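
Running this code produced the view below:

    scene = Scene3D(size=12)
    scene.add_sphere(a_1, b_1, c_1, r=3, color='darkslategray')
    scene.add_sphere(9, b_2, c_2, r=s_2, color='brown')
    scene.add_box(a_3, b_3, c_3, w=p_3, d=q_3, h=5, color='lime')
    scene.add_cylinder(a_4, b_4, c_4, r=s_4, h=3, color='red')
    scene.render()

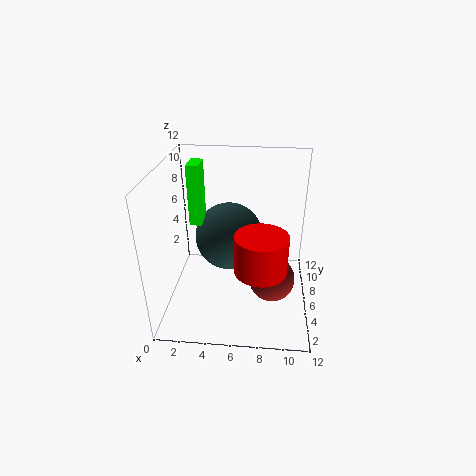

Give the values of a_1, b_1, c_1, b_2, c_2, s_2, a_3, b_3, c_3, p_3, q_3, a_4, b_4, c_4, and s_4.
a_1 = 5
b_1 = 8
c_1 = 5
b_2 = 6
c_2 = 2
s_2 = 2
a_3 = 2
b_3 = 6
c_3 = 7
p_3 = 1
q_3 = 2
a_4 = 8
b_4 = 3
c_4 = 5
s_4 = 2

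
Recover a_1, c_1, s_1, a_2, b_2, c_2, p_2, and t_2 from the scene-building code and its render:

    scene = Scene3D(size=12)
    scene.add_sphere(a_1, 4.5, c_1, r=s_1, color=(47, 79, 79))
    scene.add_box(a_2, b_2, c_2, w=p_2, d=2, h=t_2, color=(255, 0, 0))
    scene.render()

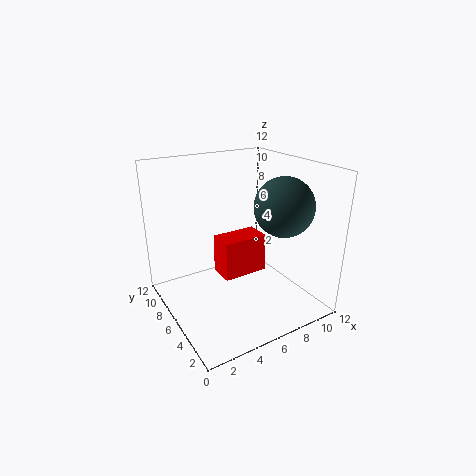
a_1 = 9.5; c_1 = 8.5; s_1 = 2.5; a_2 = 3.5; b_2 = 3.5; c_2 = 4; p_2 = 3.5; t_2 = 3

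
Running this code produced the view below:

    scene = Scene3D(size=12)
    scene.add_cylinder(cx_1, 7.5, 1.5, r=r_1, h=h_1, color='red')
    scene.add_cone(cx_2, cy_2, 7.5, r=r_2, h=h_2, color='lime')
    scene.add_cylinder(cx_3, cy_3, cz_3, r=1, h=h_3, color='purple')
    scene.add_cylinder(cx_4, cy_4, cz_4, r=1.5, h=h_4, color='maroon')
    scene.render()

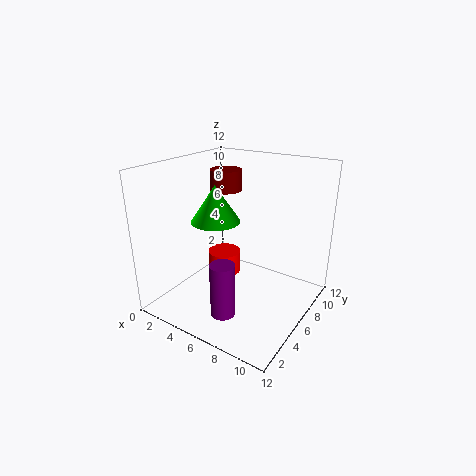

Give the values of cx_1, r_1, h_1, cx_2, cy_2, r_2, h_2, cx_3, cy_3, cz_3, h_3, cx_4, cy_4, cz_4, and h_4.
cx_1 = 3.5; r_1 = 1.5; h_1 = 2; cx_2 = 4.5; cy_2 = 5; r_2 = 2; h_2 = 3; cx_3 = 6.5; cy_3 = 3; cz_3 = 0.5; h_3 = 4.5; cx_4 = 2; cy_4 = 10; cz_4 = 8.5; h_4 = 2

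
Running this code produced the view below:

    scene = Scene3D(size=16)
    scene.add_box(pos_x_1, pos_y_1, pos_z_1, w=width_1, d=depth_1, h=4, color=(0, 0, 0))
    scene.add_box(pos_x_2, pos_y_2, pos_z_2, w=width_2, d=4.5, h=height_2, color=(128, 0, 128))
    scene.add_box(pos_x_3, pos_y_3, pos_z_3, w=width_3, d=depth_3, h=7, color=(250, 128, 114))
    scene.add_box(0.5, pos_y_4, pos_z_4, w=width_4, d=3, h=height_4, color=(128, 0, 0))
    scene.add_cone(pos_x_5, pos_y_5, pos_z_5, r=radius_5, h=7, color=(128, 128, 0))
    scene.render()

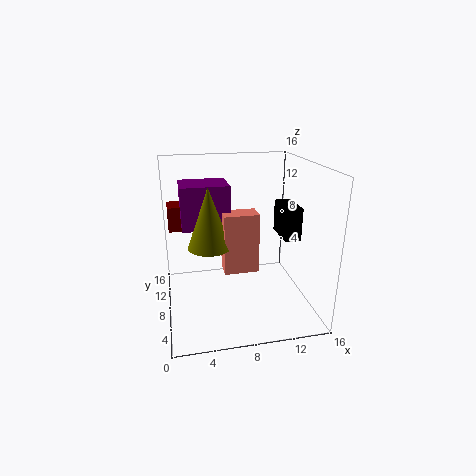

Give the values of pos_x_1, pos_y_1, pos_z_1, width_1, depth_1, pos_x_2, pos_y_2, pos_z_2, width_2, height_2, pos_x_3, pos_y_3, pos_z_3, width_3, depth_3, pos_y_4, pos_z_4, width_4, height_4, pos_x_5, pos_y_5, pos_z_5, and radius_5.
pos_x_1 = 14
pos_y_1 = 9
pos_z_1 = 6.5
width_1 = 2
depth_1 = 4.5
pos_x_2 = 2
pos_y_2 = 9.5
pos_z_2 = 8.5
width_2 = 5.5
height_2 = 5
pos_x_3 = 6.5
pos_y_3 = 8
pos_z_3 = 3.5
width_3 = 4
depth_3 = 2.5
pos_y_4 = 12.5
pos_z_4 = 7.5
width_4 = 2.5
height_4 = 3
pos_x_5 = 5
pos_y_5 = 9.5
pos_z_5 = 6.5
radius_5 = 2.5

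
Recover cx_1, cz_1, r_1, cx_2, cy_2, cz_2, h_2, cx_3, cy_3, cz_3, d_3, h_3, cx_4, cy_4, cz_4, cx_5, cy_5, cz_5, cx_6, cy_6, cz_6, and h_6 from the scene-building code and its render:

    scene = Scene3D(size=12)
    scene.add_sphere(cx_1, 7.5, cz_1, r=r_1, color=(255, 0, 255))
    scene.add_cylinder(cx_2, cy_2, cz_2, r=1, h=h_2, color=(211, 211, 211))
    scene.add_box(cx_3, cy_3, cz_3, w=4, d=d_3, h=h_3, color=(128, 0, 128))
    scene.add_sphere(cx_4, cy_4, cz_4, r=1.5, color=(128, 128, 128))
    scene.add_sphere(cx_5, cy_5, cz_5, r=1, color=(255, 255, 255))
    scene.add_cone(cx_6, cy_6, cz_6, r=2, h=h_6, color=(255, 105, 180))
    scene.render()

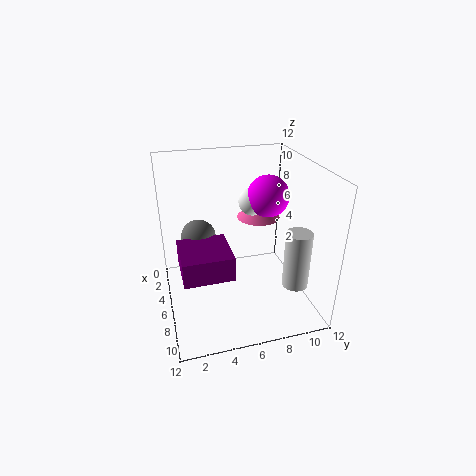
cx_1 = 8.5, cz_1 = 10.5, r_1 = 1.5, cx_2 = 10, cy_2 = 9.5, cz_2 = 3.5, h_2 = 4.5, cx_3 = 5, cy_3 = 1, cz_3 = 4, d_3 = 4, h_3 = 2, cx_4 = 4, cy_4 = 3, cz_4 = 5.5, cx_5 = 8, cy_5 = 6.5, cz_5 = 10, cx_6 = 2.5, cy_6 = 9, cz_6 = 6, h_6 = 2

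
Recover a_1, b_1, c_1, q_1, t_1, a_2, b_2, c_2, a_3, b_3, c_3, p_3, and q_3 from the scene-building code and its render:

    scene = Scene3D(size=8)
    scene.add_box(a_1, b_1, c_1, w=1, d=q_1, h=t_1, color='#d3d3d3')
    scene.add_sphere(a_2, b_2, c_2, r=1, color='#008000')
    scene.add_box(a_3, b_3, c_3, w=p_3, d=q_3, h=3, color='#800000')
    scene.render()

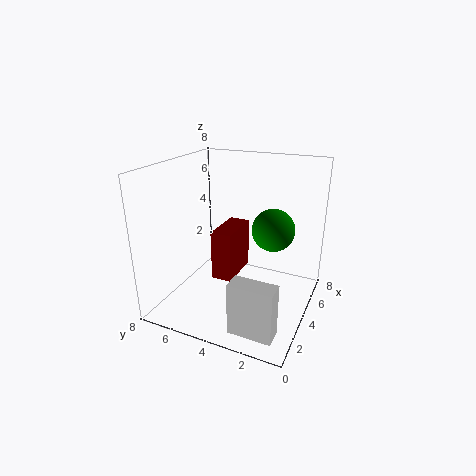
a_1 = 0.5, b_1 = 0.75, c_1 = 0.5, q_1 = 2.25, t_1 = 2.75, a_2 = 2.5, b_2 = 1.5, c_2 = 5.5, a_3 = 4, b_3 = 4.5, c_3 = 1, p_3 = 2.75, q_3 = 1.25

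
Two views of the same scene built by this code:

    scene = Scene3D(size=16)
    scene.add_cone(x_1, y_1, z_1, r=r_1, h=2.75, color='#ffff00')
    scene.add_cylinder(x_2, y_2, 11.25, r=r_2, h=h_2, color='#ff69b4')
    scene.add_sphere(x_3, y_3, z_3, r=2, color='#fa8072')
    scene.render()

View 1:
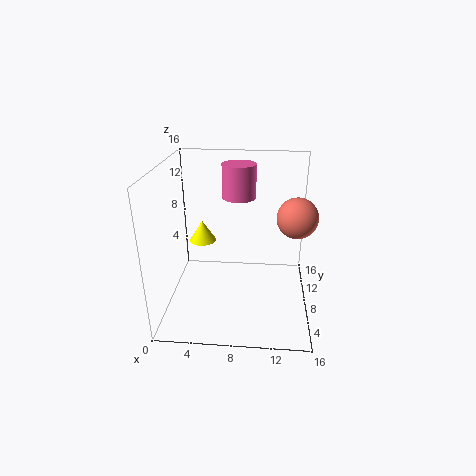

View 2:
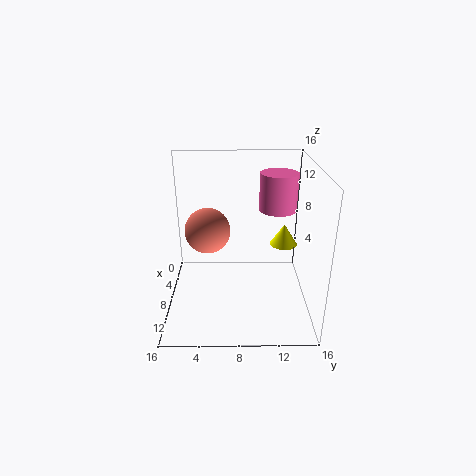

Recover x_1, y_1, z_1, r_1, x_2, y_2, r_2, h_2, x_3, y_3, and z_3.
x_1 = 2.75
y_1 = 14
z_1 = 4.5
r_1 = 1.75
x_2 = 7.75
y_2 = 12.25
r_2 = 2
h_2 = 4
x_3 = 14
y_3 = 5.25
z_3 = 11.75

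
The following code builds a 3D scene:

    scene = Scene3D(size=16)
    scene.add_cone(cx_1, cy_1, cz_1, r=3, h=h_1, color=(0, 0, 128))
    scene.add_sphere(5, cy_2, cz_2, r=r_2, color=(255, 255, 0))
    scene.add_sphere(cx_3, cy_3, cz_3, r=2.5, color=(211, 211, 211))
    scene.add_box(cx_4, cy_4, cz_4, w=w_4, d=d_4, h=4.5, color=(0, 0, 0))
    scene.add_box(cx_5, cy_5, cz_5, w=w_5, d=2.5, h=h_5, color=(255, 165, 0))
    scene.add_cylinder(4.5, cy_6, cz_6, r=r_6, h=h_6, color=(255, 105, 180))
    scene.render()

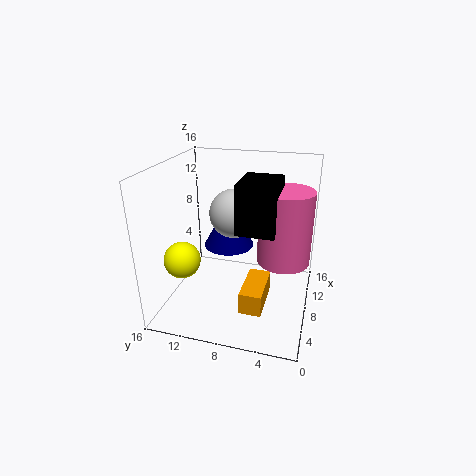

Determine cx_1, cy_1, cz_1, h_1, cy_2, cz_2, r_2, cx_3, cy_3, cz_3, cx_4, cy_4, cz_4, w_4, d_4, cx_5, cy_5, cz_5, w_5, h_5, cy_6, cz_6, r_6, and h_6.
cx_1 = 11
cy_1 = 10
cz_1 = 5.5
h_1 = 5.5
cy_2 = 13.5
cz_2 = 6
r_2 = 2
cx_3 = 6.5
cy_3 = 8
cz_3 = 11.5
cx_4 = 1.5
cy_4 = 3
cz_4 = 11.5
w_4 = 4.5
d_4 = 3.5
cx_5 = 4.5
cy_5 = 4.5
cz_5 = 0.5
w_5 = 5.5
h_5 = 2.5
cy_6 = 2.5
cz_6 = 8
r_6 = 2.5
h_6 = 7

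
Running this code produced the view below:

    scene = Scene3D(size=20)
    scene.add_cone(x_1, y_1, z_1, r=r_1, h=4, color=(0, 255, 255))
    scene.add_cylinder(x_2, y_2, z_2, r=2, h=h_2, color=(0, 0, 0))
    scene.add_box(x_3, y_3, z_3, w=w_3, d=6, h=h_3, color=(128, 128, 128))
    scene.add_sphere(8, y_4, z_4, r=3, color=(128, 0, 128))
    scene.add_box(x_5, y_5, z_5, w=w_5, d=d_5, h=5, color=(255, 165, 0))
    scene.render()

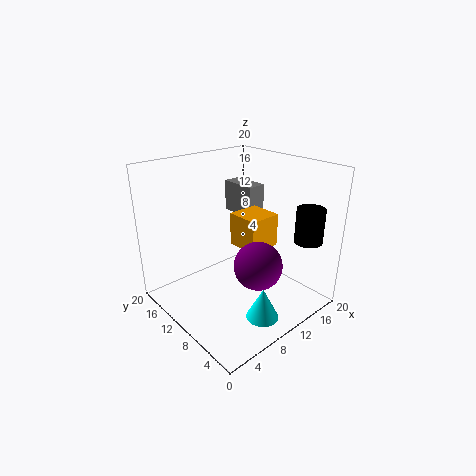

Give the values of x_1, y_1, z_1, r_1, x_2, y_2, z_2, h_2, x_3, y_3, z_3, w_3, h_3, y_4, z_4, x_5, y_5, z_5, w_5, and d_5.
x_1 = 7; y_1 = 2; z_1 = 3; r_1 = 2; x_2 = 18; y_2 = 4; z_2 = 9; h_2 = 5; x_3 = 16; y_3 = 14; z_3 = 10; w_3 = 3; h_3 = 5; y_4 = 4; z_4 = 9; x_5 = 12; y_5 = 9; z_5 = 7; w_5 = 5; d_5 = 5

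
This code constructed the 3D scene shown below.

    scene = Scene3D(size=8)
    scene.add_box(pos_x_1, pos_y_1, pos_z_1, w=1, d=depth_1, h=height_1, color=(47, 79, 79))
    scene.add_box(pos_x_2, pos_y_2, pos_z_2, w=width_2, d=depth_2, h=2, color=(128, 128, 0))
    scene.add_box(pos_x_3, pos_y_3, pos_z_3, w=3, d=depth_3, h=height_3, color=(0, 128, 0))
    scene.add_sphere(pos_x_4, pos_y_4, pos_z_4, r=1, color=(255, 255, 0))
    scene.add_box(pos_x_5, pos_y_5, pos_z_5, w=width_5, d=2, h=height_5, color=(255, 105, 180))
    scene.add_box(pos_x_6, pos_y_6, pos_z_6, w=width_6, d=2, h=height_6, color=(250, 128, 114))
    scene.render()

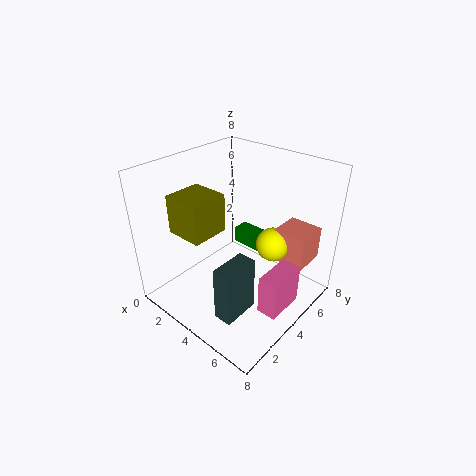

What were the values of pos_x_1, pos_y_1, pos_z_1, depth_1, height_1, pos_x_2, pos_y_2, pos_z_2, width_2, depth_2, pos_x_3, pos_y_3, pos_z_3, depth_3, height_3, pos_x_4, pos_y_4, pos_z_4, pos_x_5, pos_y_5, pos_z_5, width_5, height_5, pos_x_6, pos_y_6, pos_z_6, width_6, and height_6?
pos_x_1 = 5, pos_y_1 = 1, pos_z_1 = 1, depth_1 = 2, height_1 = 3, pos_x_2 = 2, pos_y_2 = 1, pos_z_2 = 5, width_2 = 2, depth_2 = 2, pos_x_3 = 2, pos_y_3 = 6, pos_z_3 = 2, depth_3 = 1, height_3 = 1, pos_x_4 = 5, pos_y_4 = 6, pos_z_4 = 3, pos_x_5 = 7, pos_y_5 = 2, pos_z_5 = 2, width_5 = 1, height_5 = 2, pos_x_6 = 5, pos_y_6 = 6, pos_z_6 = 2, width_6 = 2, height_6 = 2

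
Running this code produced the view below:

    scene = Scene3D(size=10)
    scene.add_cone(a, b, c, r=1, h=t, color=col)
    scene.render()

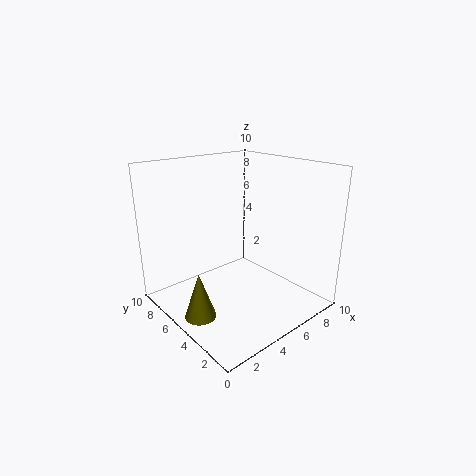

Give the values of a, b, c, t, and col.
a = 1, b = 4, c = 1, t = 3, col = 'olive'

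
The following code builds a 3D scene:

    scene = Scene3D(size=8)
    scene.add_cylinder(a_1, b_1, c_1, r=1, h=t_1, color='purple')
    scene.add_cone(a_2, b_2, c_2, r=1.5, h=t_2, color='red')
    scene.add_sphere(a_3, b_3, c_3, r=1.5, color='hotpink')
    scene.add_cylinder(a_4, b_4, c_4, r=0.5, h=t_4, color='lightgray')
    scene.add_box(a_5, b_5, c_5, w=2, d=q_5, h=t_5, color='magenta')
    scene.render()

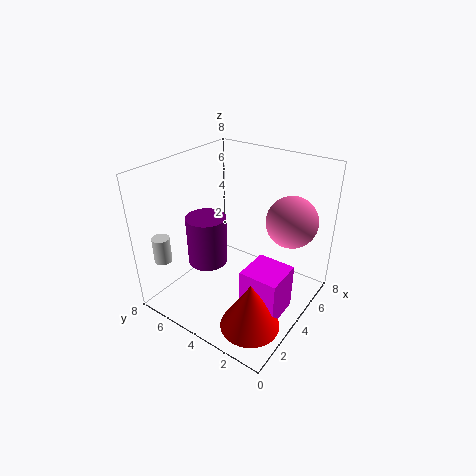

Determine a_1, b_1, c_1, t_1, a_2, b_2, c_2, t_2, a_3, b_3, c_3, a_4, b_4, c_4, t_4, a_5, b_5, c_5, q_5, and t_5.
a_1 = 2, b_1 = 4.5, c_1 = 3.5, t_1 = 2.5, a_2 = 1.5, b_2 = 1.5, c_2 = 1, t_2 = 2.5, a_3 = 6.5, b_3 = 2, c_3 = 4.5, a_4 = 1.5, b_4 = 7.5, c_4 = 2.5, t_4 = 1.5, a_5 = 2, b_5 = 0.5, c_5 = 1, q_5 = 2, t_5 = 2.5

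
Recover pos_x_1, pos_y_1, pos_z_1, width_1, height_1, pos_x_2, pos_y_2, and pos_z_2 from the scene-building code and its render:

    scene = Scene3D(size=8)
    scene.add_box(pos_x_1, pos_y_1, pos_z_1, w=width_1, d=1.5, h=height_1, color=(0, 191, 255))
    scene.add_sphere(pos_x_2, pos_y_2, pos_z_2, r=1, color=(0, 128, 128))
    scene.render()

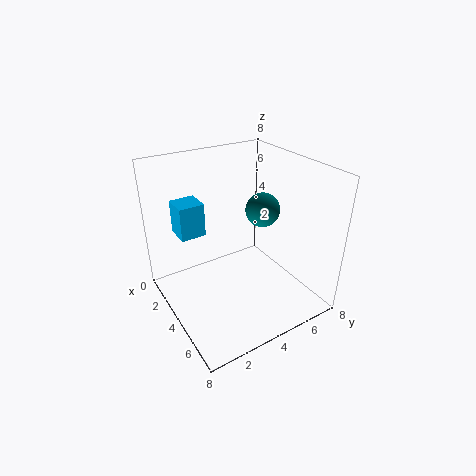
pos_x_1 = 0.5, pos_y_1 = 1.5, pos_z_1 = 3.5, width_1 = 1.5, height_1 = 2, pos_x_2 = 3.5, pos_y_2 = 6, pos_z_2 = 5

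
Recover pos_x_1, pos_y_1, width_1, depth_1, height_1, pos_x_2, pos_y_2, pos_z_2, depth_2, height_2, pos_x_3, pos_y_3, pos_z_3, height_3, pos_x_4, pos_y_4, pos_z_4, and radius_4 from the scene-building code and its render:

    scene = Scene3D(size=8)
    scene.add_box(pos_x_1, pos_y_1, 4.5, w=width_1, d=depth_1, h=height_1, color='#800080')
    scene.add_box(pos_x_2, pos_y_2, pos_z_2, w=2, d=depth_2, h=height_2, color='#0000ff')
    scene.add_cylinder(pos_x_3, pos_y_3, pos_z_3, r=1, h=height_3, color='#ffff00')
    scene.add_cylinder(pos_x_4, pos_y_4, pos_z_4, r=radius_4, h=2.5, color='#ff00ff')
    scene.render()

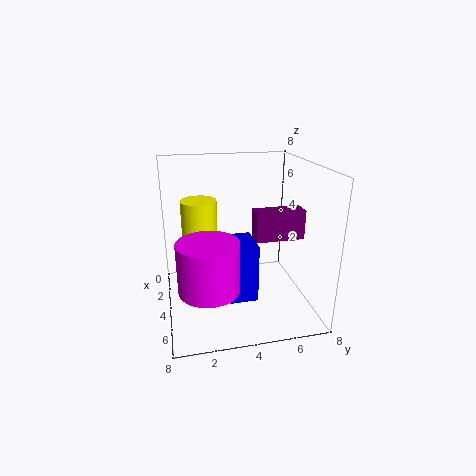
pos_x_1 = 5, pos_y_1 = 4.5, width_1 = 1, depth_1 = 2.5, height_1 = 1.5, pos_x_2 = 4.5, pos_y_2 = 3, pos_z_2 = 1.5, depth_2 = 1.5, height_2 = 3, pos_x_3 = 3, pos_y_3 = 2, pos_z_3 = 3, height_3 = 3, pos_x_4 = 6.5, pos_y_4 = 2, pos_z_4 = 2.5, radius_4 = 1.5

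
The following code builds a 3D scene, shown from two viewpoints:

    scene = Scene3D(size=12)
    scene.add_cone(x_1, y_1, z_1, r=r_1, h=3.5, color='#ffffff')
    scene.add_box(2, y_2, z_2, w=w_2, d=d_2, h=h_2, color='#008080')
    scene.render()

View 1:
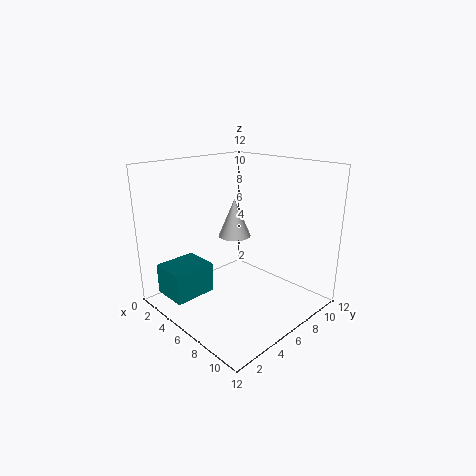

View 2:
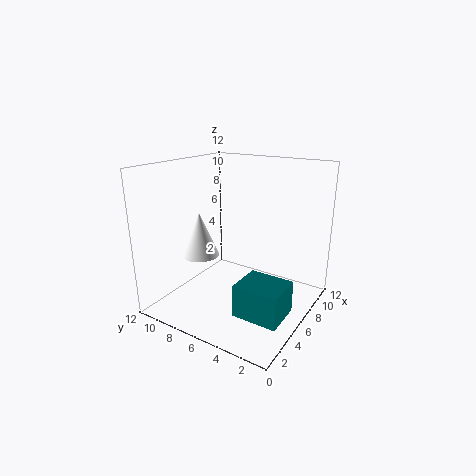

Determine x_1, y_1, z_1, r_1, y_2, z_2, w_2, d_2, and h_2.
x_1 = 3.5, y_1 = 8, z_1 = 5, r_1 = 1.5, y_2 = 0.5, z_2 = 1.5, w_2 = 3, d_2 = 3.5, h_2 = 2.5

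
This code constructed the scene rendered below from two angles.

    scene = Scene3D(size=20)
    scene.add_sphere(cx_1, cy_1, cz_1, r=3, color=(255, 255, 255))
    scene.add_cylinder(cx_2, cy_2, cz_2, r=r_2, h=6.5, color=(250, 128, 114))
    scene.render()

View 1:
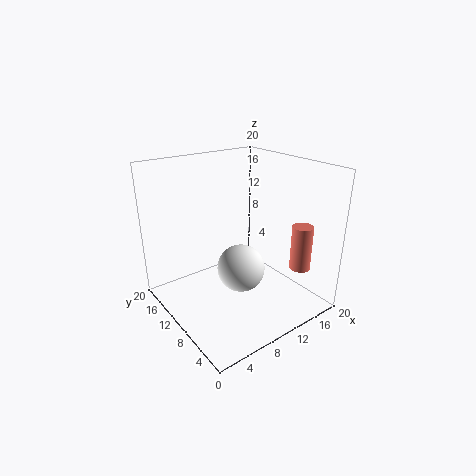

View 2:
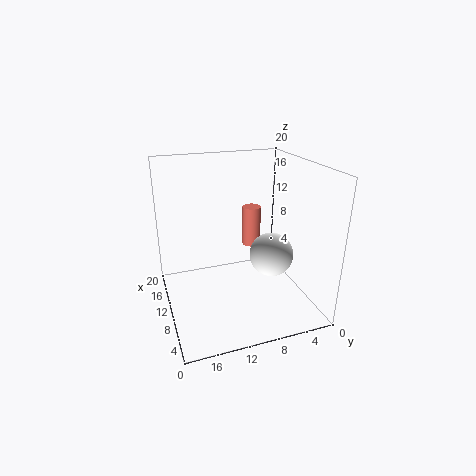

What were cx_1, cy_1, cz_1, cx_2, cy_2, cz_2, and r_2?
cx_1 = 7.5
cy_1 = 6
cz_1 = 8
cx_2 = 17.5
cy_2 = 5
cz_2 = 5
r_2 = 1.5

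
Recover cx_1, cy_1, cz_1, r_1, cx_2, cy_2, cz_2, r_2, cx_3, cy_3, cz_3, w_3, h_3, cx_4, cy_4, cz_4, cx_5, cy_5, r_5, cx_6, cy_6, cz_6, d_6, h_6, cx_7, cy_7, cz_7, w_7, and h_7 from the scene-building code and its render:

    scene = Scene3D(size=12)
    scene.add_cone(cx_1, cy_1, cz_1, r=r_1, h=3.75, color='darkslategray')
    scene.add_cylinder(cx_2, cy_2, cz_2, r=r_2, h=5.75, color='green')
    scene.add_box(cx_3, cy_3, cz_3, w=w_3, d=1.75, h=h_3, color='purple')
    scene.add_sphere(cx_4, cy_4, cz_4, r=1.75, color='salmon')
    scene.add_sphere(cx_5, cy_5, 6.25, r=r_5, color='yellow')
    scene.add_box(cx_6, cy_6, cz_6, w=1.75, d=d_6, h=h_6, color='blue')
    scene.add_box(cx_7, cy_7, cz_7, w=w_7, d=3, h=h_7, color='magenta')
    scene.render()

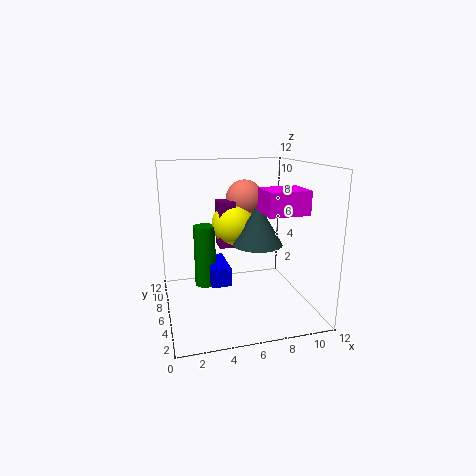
cx_1 = 8.25
cy_1 = 7.5
cz_1 = 4.75
r_1 = 2.25
cx_2 = 3.75
cy_2 = 9.5
cz_2 = 0.5
r_2 = 1
cx_3 = 5
cy_3 = 8.5
cz_3 = 4.25
w_3 = 1.5
h_3 = 4.25
cx_4 = 7.75
cy_4 = 10
cz_4 = 8.5
cx_5 = 6.5
cy_5 = 9.5
r_5 = 2
cx_6 = 4
cy_6 = 7.25
cz_6 = 1
d_6 = 4
h_6 = 1.75
cx_7 = 8
cy_7 = 4
cz_7 = 8
w_7 = 3.5
h_7 = 2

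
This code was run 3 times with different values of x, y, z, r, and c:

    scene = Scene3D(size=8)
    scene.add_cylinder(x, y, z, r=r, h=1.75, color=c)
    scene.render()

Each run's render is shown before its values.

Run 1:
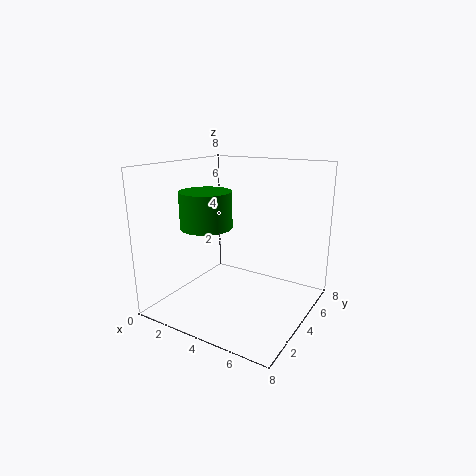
x = 3.75
y = 1.5
z = 5.25
r = 1.25
c = 'green'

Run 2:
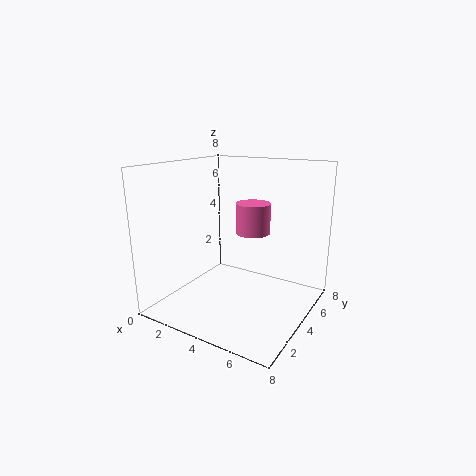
x = 4.25
y = 5.25
z = 4
r = 1
c = 'hotpink'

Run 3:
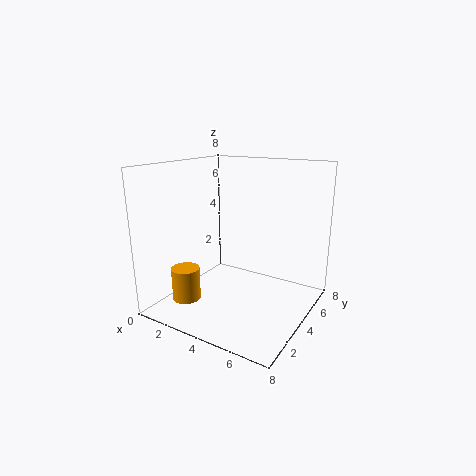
x = 2.25
y = 1.5
z = 1
r = 0.75
c = 'orange'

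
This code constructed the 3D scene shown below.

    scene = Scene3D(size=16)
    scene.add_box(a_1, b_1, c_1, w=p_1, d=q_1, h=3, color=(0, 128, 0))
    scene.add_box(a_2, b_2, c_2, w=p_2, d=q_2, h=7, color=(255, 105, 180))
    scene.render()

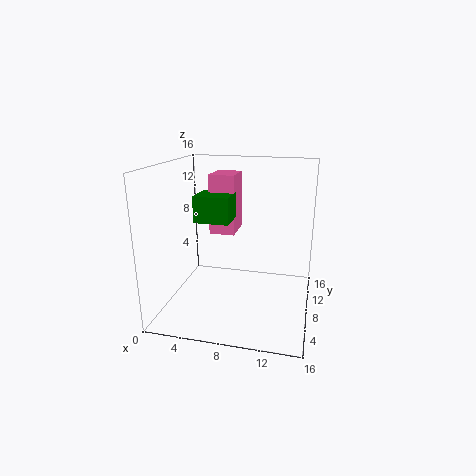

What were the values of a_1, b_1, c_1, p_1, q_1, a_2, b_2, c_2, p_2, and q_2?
a_1 = 3, b_1 = 7.5, c_1 = 9.5, p_1 = 4, q_1 = 3.5, a_2 = 4, b_2 = 10, c_2 = 7.5, p_2 = 3, q_2 = 4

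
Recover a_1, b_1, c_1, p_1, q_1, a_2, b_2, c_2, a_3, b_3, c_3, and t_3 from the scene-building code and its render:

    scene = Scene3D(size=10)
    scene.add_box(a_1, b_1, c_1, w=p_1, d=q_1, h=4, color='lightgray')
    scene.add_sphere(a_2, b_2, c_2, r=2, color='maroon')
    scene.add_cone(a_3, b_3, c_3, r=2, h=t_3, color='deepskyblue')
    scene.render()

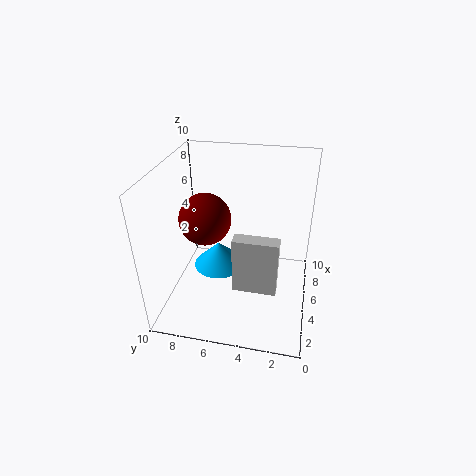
a_1 = 3
b_1 = 2
c_1 = 2
p_1 = 1
q_1 = 3
a_2 = 7
b_2 = 8
c_2 = 5
a_3 = 7
b_3 = 7
c_3 = 1
t_3 = 2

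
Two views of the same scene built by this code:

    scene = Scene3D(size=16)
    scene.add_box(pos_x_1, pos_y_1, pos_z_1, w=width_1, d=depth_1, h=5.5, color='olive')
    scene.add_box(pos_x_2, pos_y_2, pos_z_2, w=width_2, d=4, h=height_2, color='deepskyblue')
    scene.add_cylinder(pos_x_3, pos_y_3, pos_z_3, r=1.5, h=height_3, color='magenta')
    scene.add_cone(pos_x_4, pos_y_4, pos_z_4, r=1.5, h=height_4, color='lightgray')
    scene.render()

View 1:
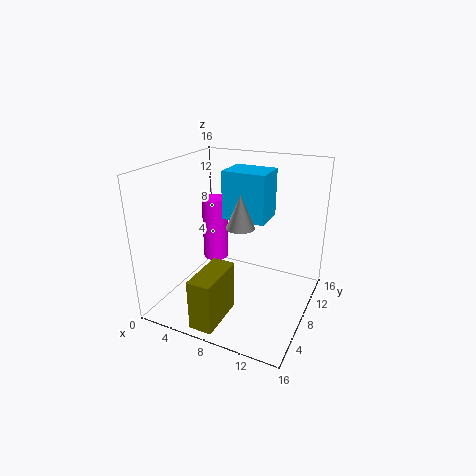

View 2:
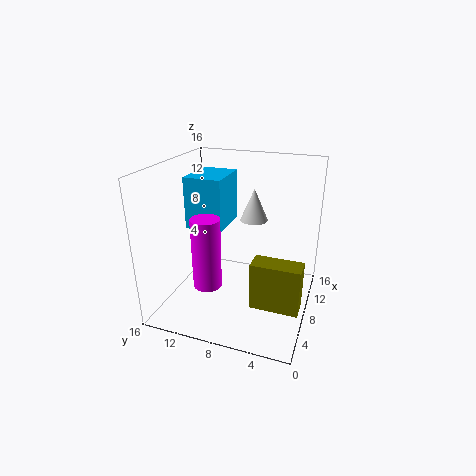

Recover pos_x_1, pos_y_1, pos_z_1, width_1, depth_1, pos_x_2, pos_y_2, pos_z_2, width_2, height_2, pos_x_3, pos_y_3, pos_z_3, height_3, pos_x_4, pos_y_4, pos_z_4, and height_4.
pos_x_1 = 6, pos_y_1 = 0.5, pos_z_1 = 0.5, width_1 = 2.5, depth_1 = 5.5, pos_x_2 = 5.5, pos_y_2 = 9, pos_z_2 = 9.5, width_2 = 5, height_2 = 5.5, pos_x_3 = 4, pos_y_3 = 10, pos_z_3 = 4, height_3 = 7.5, pos_x_4 = 9, pos_y_4 = 6.5, pos_z_4 = 10, height_4 = 3.5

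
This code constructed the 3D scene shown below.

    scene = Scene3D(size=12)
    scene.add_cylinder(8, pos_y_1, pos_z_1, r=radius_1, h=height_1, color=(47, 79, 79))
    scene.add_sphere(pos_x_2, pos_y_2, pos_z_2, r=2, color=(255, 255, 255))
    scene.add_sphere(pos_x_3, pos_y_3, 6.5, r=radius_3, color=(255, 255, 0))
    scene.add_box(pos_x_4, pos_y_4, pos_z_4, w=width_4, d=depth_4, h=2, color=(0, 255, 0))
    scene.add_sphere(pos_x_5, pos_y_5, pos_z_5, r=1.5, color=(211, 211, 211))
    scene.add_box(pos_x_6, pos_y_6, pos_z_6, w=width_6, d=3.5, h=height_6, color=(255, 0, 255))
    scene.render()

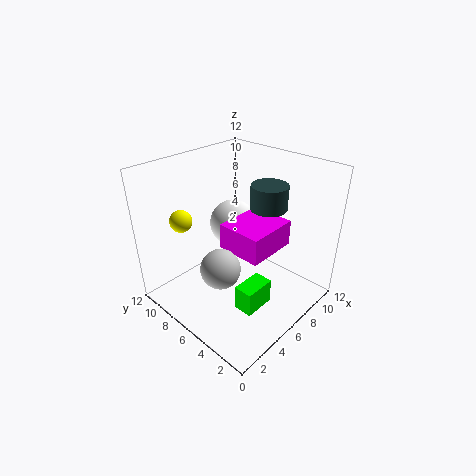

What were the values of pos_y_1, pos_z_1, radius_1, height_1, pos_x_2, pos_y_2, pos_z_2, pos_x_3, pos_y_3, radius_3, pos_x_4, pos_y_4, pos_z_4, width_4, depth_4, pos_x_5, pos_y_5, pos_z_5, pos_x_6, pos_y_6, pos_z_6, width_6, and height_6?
pos_y_1 = 4.5
pos_z_1 = 8.5
radius_1 = 1.5
height_1 = 2
pos_x_2 = 7
pos_y_2 = 7.5
pos_z_2 = 6.5
pos_x_3 = 4
pos_y_3 = 11
radius_3 = 1
pos_x_4 = 3
pos_y_4 = 2
pos_z_4 = 2
width_4 = 2.5
depth_4 = 1.5
pos_x_5 = 2.5
pos_y_5 = 4.5
pos_z_5 = 5.5
pos_x_6 = 3.5
pos_y_6 = 2
pos_z_6 = 6.5
width_6 = 4
height_6 = 2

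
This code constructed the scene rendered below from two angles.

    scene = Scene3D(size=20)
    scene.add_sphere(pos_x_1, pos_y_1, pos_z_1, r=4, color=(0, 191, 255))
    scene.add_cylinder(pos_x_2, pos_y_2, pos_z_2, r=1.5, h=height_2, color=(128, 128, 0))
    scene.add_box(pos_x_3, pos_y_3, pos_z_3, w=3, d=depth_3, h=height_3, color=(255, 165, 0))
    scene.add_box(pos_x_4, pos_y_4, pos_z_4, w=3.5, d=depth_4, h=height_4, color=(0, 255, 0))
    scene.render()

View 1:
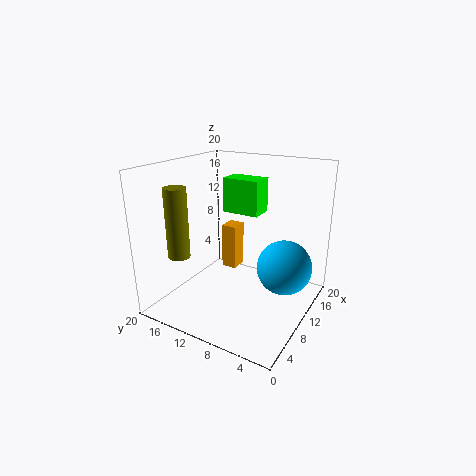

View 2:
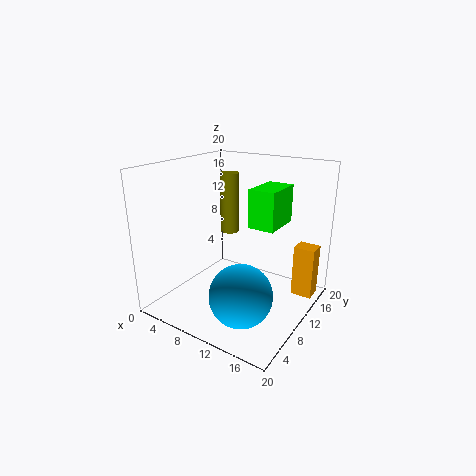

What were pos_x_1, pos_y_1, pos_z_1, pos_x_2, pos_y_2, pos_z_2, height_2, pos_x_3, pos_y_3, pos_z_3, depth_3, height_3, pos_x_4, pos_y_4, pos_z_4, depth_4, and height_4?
pos_x_1 = 14, pos_y_1 = 4.5, pos_z_1 = 5, pos_x_2 = 4.5, pos_y_2 = 16, pos_z_2 = 8, height_2 = 9.5, pos_x_3 = 16.5, pos_y_3 = 14.5, pos_z_3 = 1, depth_3 = 2.5, height_3 = 7.5, pos_x_4 = 12.5, pos_y_4 = 8.5, pos_z_4 = 12.5, depth_4 = 5.5, height_4 = 5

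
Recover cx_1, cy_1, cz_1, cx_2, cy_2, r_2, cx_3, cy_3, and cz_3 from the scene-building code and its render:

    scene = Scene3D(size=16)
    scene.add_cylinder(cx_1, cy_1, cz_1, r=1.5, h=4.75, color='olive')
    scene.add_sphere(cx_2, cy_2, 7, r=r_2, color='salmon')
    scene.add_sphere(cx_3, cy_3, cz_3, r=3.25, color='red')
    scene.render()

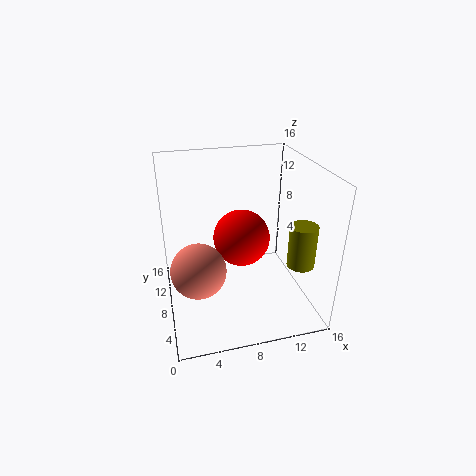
cx_1 = 14.25, cy_1 = 4.75, cz_1 = 5.5, cx_2 = 3, cy_2 = 4.25, r_2 = 2.75, cx_3 = 8.75, cy_3 = 9.25, cz_3 = 7.25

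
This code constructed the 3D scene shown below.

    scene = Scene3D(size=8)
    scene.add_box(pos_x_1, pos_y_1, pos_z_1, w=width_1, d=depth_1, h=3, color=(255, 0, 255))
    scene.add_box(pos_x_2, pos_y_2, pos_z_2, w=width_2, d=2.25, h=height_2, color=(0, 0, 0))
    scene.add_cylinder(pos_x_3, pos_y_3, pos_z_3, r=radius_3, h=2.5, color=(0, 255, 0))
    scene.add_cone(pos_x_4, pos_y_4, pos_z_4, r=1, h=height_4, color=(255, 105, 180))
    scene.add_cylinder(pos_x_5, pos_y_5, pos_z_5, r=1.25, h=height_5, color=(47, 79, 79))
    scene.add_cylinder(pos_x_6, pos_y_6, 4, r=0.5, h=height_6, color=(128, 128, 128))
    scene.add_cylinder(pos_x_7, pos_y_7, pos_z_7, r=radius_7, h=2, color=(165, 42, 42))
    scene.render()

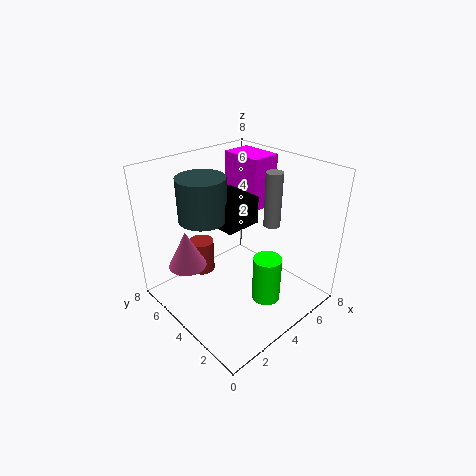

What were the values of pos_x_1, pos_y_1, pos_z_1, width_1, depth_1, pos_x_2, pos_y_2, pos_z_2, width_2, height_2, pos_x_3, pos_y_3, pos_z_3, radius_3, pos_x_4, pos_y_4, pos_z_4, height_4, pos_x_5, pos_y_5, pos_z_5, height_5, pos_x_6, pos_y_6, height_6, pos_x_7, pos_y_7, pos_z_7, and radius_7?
pos_x_1 = 5.5; pos_y_1 = 4.25; pos_z_1 = 5; width_1 = 1.75; depth_1 = 2.5; pos_x_2 = 2.75; pos_y_2 = 3.25; pos_z_2 = 5; width_2 = 2; height_2 = 1.5; pos_x_3 = 4; pos_y_3 = 1.75; pos_z_3 = 1.25; radius_3 = 0.75; pos_x_4 = 1.25; pos_y_4 = 5; pos_z_4 = 3; height_4 = 2; pos_x_5 = 2.25; pos_y_5 = 4.75; pos_z_5 = 5.5; height_5 = 2.25; pos_x_6 = 6.5; pos_y_6 = 3.75; height_6 = 3.25; pos_x_7 = 3.25; pos_y_7 = 6.5; pos_z_7 = 1; radius_7 = 0.75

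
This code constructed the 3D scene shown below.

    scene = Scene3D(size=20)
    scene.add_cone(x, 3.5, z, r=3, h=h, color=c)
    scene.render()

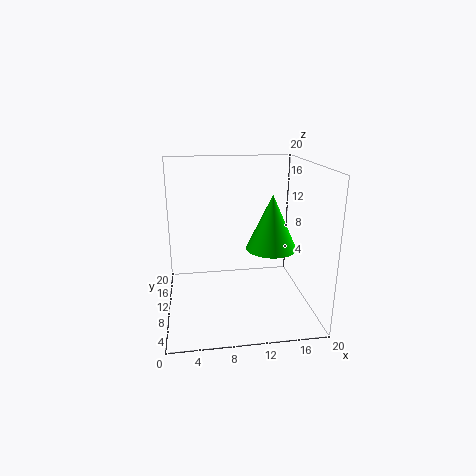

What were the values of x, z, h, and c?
x = 13
z = 11
h = 6.5
c = 'lime'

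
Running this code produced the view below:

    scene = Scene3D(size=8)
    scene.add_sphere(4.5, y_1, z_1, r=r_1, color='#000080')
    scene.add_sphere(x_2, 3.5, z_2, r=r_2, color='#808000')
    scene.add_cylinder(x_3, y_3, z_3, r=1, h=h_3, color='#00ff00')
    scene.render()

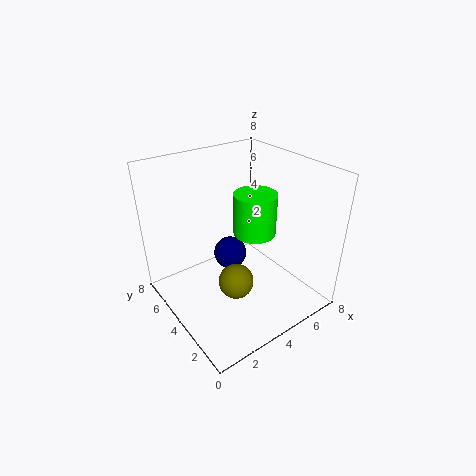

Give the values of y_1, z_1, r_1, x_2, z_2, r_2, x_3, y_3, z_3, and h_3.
y_1 = 5.5
z_1 = 2
r_1 = 1
x_2 = 3.5
z_2 = 1.5
r_2 = 1
x_3 = 3.5
y_3 = 2
z_3 = 5.5
h_3 = 2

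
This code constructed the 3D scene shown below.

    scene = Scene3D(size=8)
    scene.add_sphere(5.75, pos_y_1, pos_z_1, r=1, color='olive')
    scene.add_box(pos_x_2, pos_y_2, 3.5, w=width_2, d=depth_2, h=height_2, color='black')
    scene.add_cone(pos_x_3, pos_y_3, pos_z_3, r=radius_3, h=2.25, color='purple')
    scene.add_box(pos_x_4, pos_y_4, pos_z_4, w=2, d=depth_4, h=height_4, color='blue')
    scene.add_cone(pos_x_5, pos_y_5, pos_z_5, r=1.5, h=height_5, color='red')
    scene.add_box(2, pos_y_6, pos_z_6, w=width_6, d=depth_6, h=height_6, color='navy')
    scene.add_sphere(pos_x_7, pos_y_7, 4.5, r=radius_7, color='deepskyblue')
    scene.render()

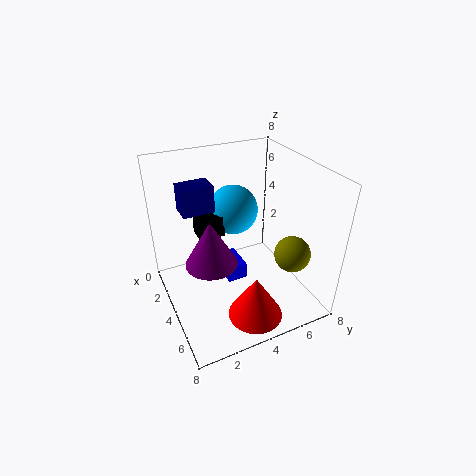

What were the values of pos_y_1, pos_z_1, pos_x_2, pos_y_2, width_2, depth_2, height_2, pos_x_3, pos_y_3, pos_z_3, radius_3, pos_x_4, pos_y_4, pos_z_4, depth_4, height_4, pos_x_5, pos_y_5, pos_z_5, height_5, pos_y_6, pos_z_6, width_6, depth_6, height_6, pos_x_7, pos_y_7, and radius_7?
pos_y_1 = 6.5
pos_z_1 = 3.25
pos_x_2 = 1.5
pos_y_2 = 2.25
width_2 = 1.25
depth_2 = 1.5
height_2 = 1.25
pos_x_3 = 5.75
pos_y_3 = 1.75
pos_z_3 = 4.25
radius_3 = 1.25
pos_x_4 = 1.25
pos_y_4 = 3.75
pos_z_4 = 0.25
depth_4 = 1.25
height_4 = 1
pos_x_5 = 6.25
pos_y_5 = 4
pos_z_5 = 0.25
height_5 = 2.5
pos_y_6 = 1.25
pos_z_6 = 5.5
width_6 = 1.25
depth_6 = 1.75
height_6 = 1.5
pos_x_7 = 1.75
pos_y_7 = 4.75
radius_7 = 1.5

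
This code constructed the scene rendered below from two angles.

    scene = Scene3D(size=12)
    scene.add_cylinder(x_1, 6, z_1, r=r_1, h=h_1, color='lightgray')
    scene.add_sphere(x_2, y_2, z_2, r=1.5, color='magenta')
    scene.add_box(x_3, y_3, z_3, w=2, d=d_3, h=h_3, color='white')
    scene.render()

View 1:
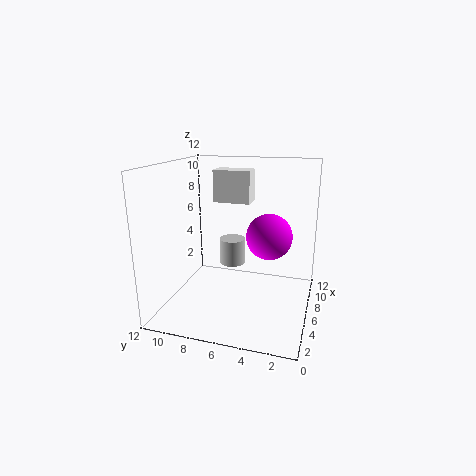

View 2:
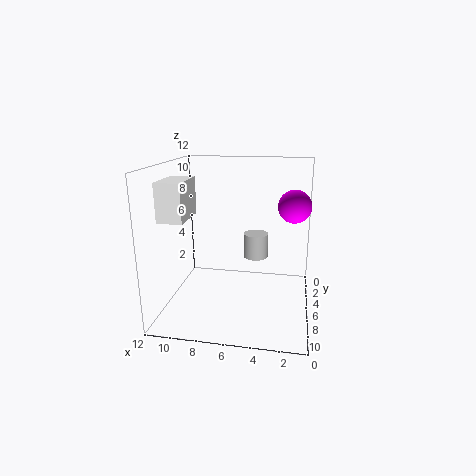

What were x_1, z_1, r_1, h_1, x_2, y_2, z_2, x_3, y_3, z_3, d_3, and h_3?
x_1 = 4.5; z_1 = 4.5; r_1 = 1; h_1 = 2; x_2 = 1.5; y_2 = 2.5; z_2 = 8; x_3 = 9.5; y_3 = 6; z_3 = 8; d_3 = 3.5; h_3 = 3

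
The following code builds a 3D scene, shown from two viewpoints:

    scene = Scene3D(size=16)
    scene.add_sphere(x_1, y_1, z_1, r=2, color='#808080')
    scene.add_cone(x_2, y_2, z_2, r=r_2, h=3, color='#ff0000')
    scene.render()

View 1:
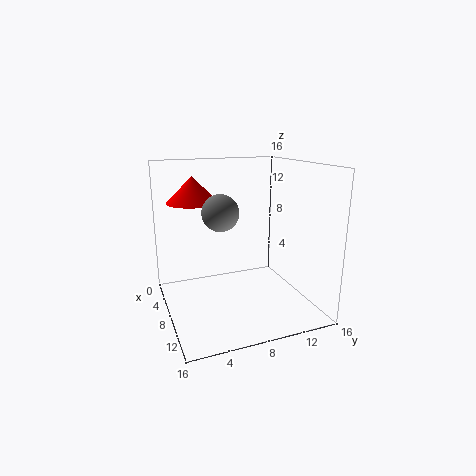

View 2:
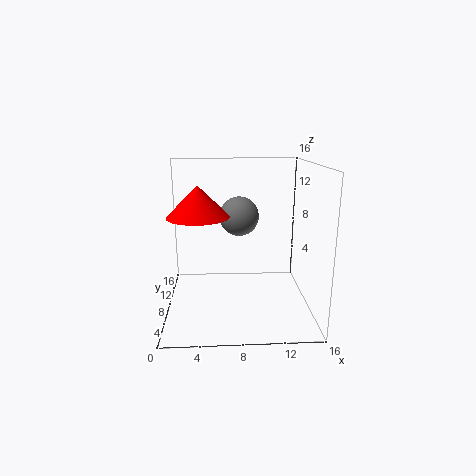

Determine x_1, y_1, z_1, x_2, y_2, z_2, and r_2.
x_1 = 8
y_1 = 6
z_1 = 11
x_2 = 4
y_2 = 4
z_2 = 11.5
r_2 = 3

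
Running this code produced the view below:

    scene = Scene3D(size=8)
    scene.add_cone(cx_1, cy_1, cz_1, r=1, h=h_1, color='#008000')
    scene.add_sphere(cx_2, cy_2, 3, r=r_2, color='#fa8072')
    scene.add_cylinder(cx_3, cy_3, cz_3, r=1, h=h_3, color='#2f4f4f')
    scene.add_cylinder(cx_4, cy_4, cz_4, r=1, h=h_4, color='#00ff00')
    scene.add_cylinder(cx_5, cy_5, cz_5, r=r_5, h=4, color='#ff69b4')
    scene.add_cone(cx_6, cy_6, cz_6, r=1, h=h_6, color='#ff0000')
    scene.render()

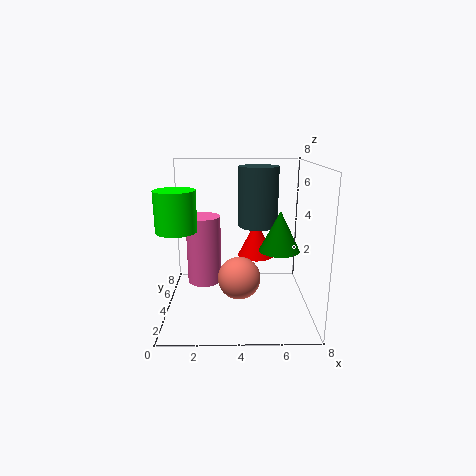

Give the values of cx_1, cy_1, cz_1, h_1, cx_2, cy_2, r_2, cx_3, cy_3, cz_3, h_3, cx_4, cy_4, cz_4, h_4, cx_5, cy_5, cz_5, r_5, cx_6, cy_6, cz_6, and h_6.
cx_1 = 6
cy_1 = 2
cz_1 = 4
h_1 = 2
cx_2 = 4
cy_2 = 1
r_2 = 1
cx_3 = 5
cy_3 = 3
cz_3 = 5
h_3 = 3
cx_4 = 1
cy_4 = 2
cz_4 = 5
h_4 = 2
cx_5 = 2
cy_5 = 5
cz_5 = 1
r_5 = 1
cx_6 = 5
cy_6 = 4
cz_6 = 3
h_6 = 2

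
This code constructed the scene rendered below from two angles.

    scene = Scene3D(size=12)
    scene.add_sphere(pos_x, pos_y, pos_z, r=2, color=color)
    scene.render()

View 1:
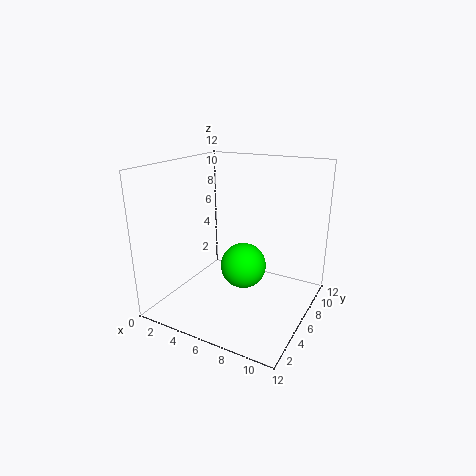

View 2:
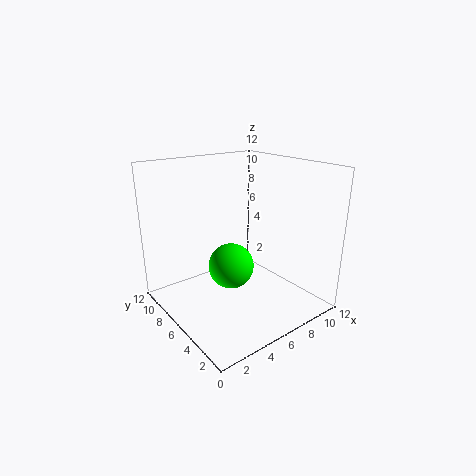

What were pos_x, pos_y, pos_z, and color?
pos_x = 6; pos_y = 7; pos_z = 3; color = 'lime'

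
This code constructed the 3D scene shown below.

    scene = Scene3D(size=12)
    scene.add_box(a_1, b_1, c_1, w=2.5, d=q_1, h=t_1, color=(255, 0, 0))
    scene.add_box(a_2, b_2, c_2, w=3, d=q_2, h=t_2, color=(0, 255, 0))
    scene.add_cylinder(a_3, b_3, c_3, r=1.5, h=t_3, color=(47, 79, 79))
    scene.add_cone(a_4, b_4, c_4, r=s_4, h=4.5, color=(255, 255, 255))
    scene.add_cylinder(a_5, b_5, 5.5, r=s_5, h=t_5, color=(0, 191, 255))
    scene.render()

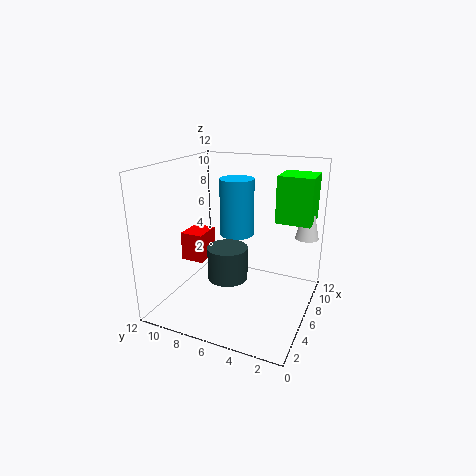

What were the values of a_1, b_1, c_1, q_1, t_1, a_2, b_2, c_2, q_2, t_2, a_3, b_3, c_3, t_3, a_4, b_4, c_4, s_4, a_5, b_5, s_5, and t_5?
a_1 = 5, b_1 = 9, c_1 = 3.5, q_1 = 2, t_1 = 2.5, a_2 = 8, b_2 = 0.5, c_2 = 7, q_2 = 3, t_2 = 4, a_3 = 3, b_3 = 5.5, c_3 = 4, t_3 = 2.5, a_4 = 9.5, b_4 = 1, c_4 = 5.5, s_4 = 1, a_5 = 8, b_5 = 7, s_5 = 1.5, t_5 = 5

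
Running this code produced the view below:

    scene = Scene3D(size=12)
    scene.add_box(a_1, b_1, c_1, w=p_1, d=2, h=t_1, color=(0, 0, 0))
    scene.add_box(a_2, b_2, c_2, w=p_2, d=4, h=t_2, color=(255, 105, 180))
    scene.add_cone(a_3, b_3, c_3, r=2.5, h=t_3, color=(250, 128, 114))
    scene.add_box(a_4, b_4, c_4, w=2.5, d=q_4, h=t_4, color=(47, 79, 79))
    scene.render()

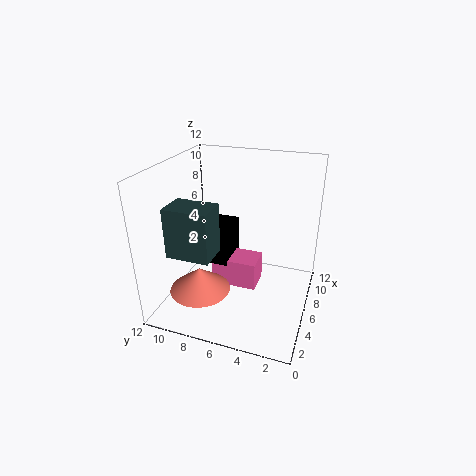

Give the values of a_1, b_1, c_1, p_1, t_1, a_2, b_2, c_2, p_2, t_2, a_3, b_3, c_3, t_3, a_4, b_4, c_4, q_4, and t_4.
a_1 = 6
b_1 = 7
c_1 = 3
p_1 = 3
t_1 = 3.5
a_2 = 6
b_2 = 4.5
c_2 = 1
p_2 = 2.5
t_2 = 2.5
a_3 = 3.5
b_3 = 8.5
c_3 = 2
t_3 = 2
a_4 = 2
b_4 = 7
c_4 = 5.5
q_4 = 3.5
t_4 = 4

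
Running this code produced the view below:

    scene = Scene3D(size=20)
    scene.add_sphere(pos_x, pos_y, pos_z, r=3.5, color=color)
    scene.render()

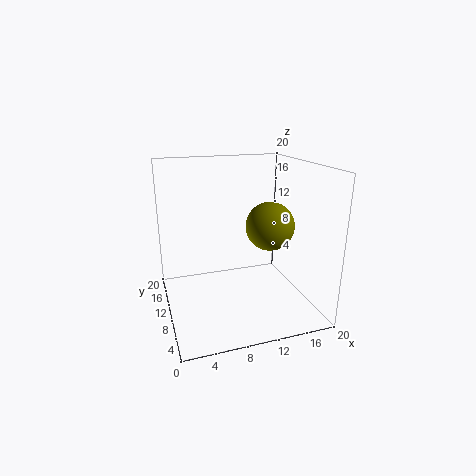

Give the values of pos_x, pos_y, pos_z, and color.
pos_x = 15
pos_y = 10.5
pos_z = 11
color = 'olive'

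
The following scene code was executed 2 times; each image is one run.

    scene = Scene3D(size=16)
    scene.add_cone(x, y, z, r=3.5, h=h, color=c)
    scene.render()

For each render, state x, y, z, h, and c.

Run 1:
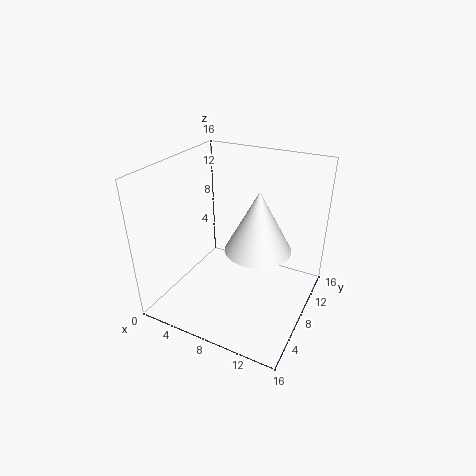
x = 10.75, y = 7.25, z = 7.75, h = 6.5, c = 'white'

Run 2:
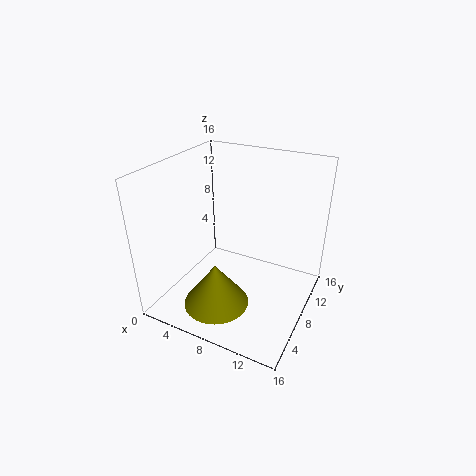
x = 7.5, y = 3.75, z = 2, h = 4.75, c = 'olive'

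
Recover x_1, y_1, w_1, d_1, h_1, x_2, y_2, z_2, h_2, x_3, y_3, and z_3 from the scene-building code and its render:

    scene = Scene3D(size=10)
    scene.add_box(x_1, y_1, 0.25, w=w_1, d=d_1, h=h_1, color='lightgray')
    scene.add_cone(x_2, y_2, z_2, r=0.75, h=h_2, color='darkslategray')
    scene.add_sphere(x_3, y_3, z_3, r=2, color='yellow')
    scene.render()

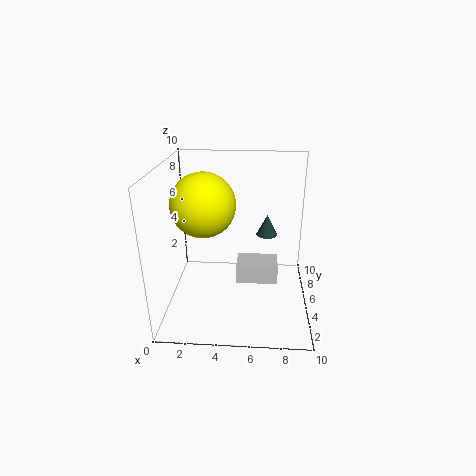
x_1 = 4.75; y_1 = 6.5; w_1 = 3.25; d_1 = 2.25; h_1 = 1.5; x_2 = 7; y_2 = 6.25; z_2 = 4.75; h_2 = 1.5; x_3 = 3; y_3 = 3.25; z_3 = 8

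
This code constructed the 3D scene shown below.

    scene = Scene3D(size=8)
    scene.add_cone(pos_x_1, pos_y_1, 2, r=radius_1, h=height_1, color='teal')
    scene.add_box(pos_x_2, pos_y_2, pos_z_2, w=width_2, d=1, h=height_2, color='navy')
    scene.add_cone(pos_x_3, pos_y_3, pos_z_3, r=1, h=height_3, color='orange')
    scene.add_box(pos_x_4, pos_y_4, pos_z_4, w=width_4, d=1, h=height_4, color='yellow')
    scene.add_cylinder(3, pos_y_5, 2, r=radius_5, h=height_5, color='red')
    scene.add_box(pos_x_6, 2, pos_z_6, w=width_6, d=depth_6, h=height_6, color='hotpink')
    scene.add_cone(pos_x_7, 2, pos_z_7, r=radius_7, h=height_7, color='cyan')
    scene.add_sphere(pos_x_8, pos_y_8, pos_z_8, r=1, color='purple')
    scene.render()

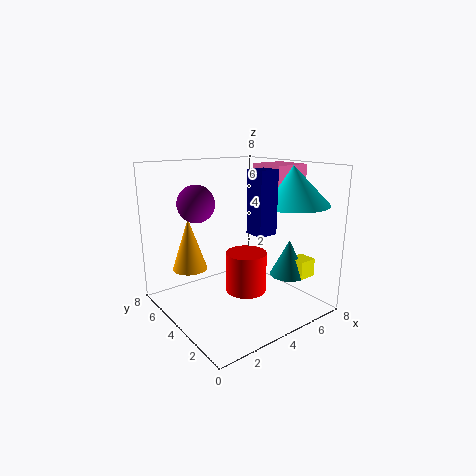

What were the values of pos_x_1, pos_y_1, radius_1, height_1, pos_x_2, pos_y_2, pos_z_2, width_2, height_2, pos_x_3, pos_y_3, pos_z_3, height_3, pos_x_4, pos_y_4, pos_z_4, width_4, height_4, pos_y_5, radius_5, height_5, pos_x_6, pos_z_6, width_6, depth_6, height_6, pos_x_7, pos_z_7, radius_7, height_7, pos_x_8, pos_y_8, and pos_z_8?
pos_x_1 = 6
pos_y_1 = 2
radius_1 = 1
height_1 = 2
pos_x_2 = 3
pos_y_2 = 1
pos_z_2 = 5
width_2 = 1
height_2 = 3
pos_x_3 = 2
pos_y_3 = 6
pos_z_3 = 2
height_3 = 3
pos_x_4 = 6
pos_y_4 = 1
pos_z_4 = 2
width_4 = 1
height_4 = 1
pos_y_5 = 2
radius_5 = 1
height_5 = 2
pos_x_6 = 5
pos_z_6 = 7
width_6 = 2
depth_6 = 2
height_6 = 1
pos_x_7 = 6
pos_z_7 = 6
radius_7 = 2
height_7 = 2
pos_x_8 = 2
pos_y_8 = 5
pos_z_8 = 6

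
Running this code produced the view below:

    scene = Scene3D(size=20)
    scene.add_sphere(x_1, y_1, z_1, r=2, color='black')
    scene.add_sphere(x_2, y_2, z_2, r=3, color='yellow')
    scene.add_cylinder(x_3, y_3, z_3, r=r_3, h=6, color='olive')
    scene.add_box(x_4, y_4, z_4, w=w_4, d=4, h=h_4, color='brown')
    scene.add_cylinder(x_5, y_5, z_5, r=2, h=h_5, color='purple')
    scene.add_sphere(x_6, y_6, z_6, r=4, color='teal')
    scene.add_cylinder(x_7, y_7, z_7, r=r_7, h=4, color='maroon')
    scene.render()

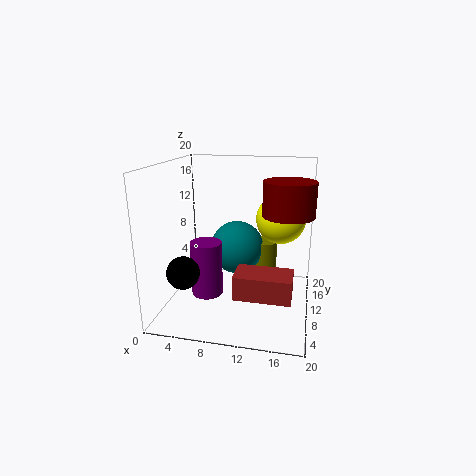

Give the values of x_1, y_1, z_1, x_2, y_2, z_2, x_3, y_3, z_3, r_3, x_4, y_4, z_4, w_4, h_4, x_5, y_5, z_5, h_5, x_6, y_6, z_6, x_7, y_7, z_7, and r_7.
x_1 = 5; y_1 = 2; z_1 = 8; x_2 = 16; y_2 = 7; z_2 = 14; x_3 = 13; y_3 = 15; z_3 = 2; r_3 = 2; x_4 = 11; y_4 = 2; z_4 = 5; w_4 = 7; h_4 = 3; x_5 = 7; y_5 = 5; z_5 = 4; h_5 = 7; x_6 = 9; y_6 = 14; z_6 = 7; x_7 = 17; y_7 = 5; z_7 = 15; r_7 = 3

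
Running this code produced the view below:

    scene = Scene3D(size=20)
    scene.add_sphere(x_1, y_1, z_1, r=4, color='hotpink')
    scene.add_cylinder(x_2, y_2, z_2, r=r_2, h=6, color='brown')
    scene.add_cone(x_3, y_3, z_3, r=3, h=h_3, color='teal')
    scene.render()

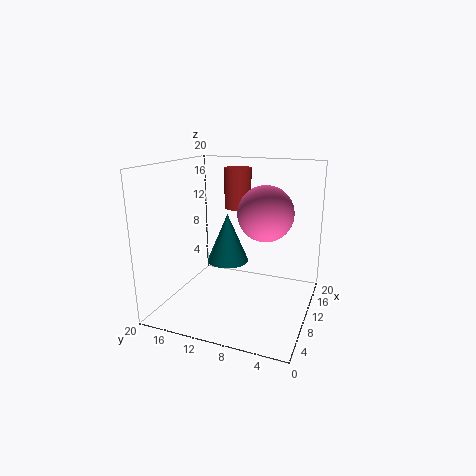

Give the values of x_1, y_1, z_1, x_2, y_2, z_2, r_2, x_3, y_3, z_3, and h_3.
x_1 = 13; y_1 = 7; z_1 = 13; x_2 = 15; y_2 = 12; z_2 = 13; r_2 = 2; x_3 = 11; y_3 = 12; z_3 = 6; h_3 = 7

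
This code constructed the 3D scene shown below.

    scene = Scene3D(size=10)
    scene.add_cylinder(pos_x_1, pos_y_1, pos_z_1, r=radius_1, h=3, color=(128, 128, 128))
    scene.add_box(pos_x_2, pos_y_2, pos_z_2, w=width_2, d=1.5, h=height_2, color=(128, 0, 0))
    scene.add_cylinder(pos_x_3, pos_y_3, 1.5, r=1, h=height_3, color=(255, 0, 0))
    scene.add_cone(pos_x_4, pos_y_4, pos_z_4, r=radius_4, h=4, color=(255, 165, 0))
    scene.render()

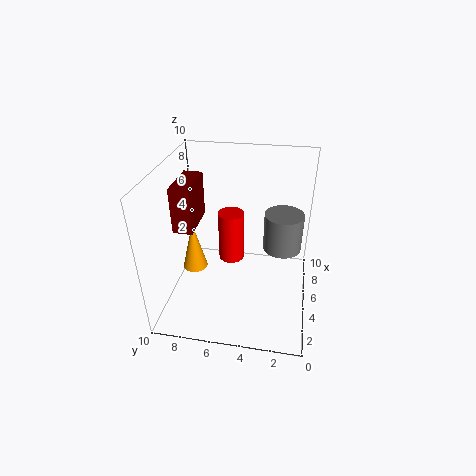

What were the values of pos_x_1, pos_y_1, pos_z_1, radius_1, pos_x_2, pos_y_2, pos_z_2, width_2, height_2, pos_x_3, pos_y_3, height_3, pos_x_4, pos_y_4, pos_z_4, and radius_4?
pos_x_1 = 8; pos_y_1 = 2; pos_z_1 = 2.5; radius_1 = 1.5; pos_x_2 = 5.5; pos_y_2 = 8.5; pos_z_2 = 4.5; width_2 = 3.5; height_2 = 3.5; pos_x_3 = 7.5; pos_y_3 = 6; height_3 = 4; pos_x_4 = 7; pos_y_4 = 9; pos_z_4 = 0.5; radius_4 = 1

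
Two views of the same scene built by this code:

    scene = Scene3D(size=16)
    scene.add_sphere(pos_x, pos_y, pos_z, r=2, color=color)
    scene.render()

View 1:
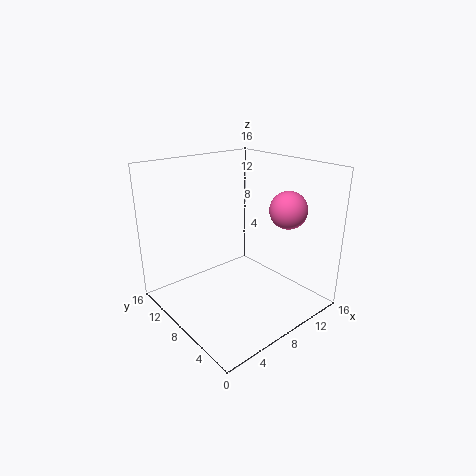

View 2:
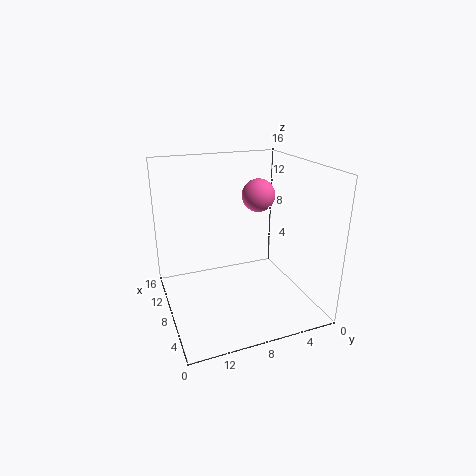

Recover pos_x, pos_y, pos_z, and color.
pos_x = 11.5; pos_y = 4; pos_z = 11.5; color = 'hotpink'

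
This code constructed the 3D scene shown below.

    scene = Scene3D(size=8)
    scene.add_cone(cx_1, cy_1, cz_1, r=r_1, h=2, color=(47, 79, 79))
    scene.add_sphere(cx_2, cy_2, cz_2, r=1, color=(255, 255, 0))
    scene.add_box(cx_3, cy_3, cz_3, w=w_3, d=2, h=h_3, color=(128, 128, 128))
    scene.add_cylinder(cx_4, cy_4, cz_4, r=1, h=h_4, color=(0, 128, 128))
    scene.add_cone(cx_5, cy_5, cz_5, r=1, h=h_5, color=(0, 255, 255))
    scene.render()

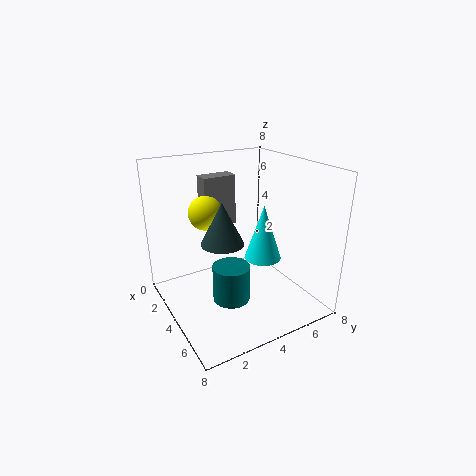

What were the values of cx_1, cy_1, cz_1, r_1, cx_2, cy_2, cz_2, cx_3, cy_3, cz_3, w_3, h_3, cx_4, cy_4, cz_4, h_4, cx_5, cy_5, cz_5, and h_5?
cx_1 = 6
cy_1 = 2
cz_1 = 5
r_1 = 1
cx_2 = 2
cy_2 = 3
cz_2 = 5
cx_3 = 1
cy_3 = 3
cz_3 = 4
w_3 = 1
h_3 = 3
cx_4 = 5
cy_4 = 3
cz_4 = 1
h_4 = 2
cx_5 = 5
cy_5 = 5
cz_5 = 3
h_5 = 3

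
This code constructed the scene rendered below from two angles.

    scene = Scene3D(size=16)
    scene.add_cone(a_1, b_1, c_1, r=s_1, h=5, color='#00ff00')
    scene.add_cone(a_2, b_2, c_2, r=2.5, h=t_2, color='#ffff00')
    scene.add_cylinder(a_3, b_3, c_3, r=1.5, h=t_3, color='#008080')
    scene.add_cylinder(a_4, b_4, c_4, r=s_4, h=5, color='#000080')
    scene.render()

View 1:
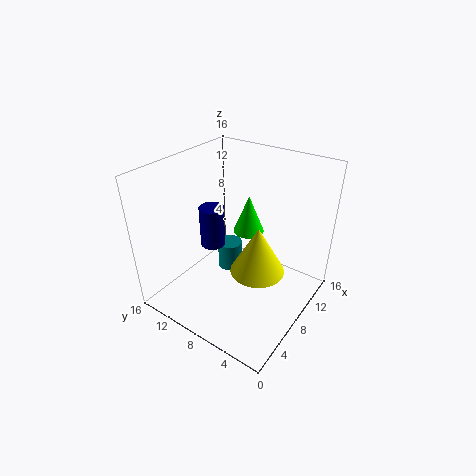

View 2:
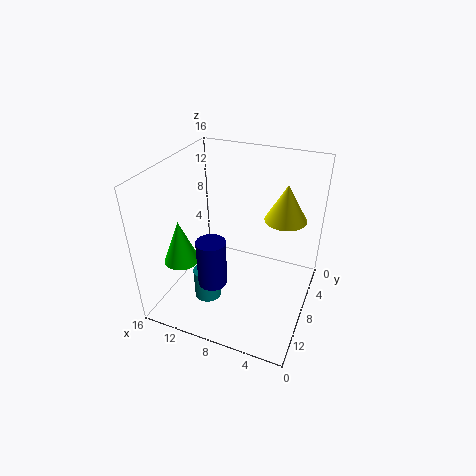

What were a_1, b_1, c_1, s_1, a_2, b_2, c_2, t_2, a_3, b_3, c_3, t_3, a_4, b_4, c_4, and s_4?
a_1 = 14; b_1 = 10.5; c_1 = 5; s_1 = 2; a_2 = 4; b_2 = 3; c_2 = 8.5; t_2 = 4.5; a_3 = 10.5; b_3 = 11; c_3 = 1.5; t_3 = 3.5; a_4 = 9; b_4 = 12.5; c_4 = 5; s_4 = 1.5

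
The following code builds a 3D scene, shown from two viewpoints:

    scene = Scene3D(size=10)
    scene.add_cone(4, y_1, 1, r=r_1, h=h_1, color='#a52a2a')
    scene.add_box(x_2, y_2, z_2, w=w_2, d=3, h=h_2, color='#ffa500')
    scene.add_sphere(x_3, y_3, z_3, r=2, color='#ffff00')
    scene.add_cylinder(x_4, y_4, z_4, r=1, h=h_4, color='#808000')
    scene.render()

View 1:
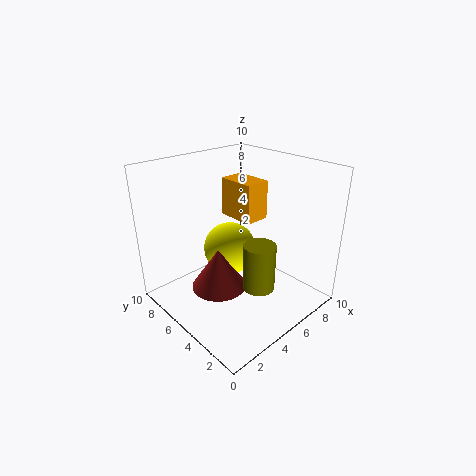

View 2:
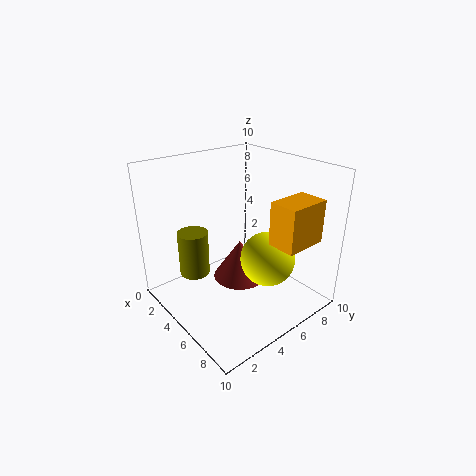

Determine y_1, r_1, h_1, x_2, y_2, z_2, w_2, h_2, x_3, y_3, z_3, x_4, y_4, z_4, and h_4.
y_1 = 6; r_1 = 2; h_1 = 3; x_2 = 7; y_2 = 6; z_2 = 5; w_2 = 2; h_2 = 3; x_3 = 6; y_3 = 7; z_3 = 3; x_4 = 4; y_4 = 2; z_4 = 3; h_4 = 3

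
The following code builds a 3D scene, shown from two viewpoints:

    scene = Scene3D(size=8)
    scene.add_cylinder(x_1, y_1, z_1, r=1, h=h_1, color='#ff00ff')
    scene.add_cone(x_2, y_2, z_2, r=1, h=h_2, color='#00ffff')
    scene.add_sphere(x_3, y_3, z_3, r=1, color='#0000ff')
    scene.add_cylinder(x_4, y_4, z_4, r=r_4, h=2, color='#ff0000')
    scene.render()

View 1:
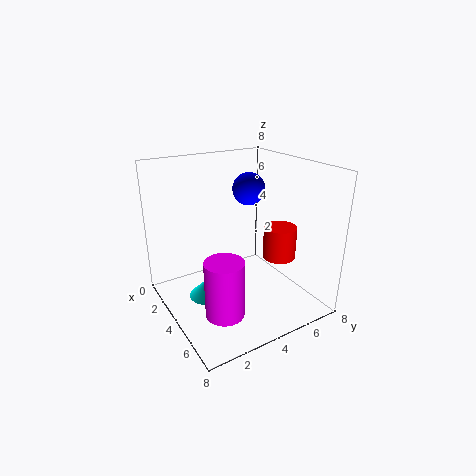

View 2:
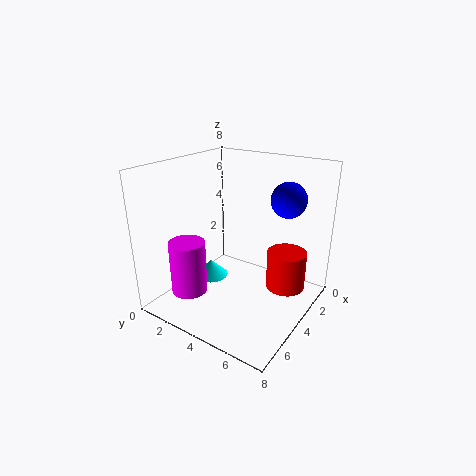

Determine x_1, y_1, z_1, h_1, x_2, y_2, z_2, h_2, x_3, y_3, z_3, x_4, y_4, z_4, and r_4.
x_1 = 6; y_1 = 2; z_1 = 1; h_1 = 3; x_2 = 4; y_2 = 2; z_2 = 1; h_2 = 1; x_3 = 2; y_3 = 6; z_3 = 6; x_4 = 4; y_4 = 7; z_4 = 2; r_4 = 1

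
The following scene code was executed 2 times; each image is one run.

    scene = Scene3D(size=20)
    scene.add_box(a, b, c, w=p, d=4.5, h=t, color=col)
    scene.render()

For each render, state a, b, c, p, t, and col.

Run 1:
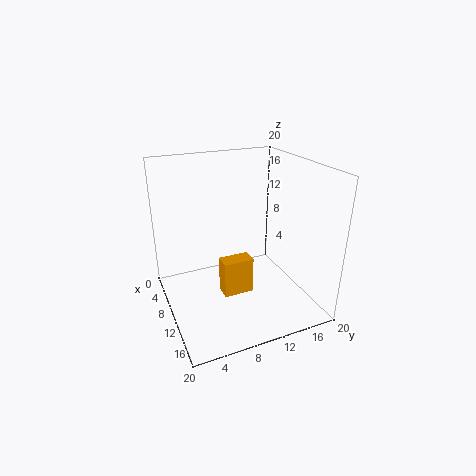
a = 7.5
b = 8
c = 0.5
p = 2.5
t = 5.5
col = 'orange'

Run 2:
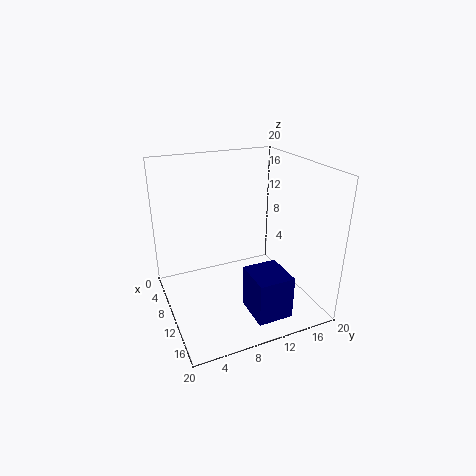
a = 15
b = 8.5
c = 3
p = 5
t = 5.5
col = 'navy'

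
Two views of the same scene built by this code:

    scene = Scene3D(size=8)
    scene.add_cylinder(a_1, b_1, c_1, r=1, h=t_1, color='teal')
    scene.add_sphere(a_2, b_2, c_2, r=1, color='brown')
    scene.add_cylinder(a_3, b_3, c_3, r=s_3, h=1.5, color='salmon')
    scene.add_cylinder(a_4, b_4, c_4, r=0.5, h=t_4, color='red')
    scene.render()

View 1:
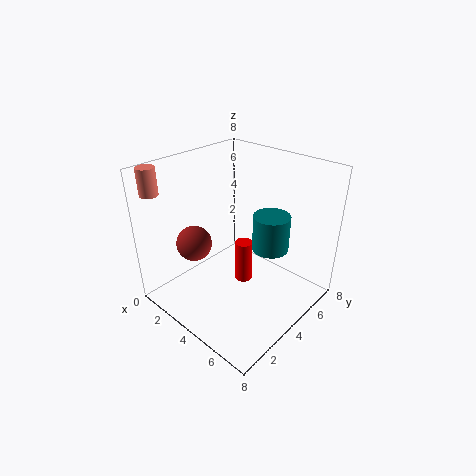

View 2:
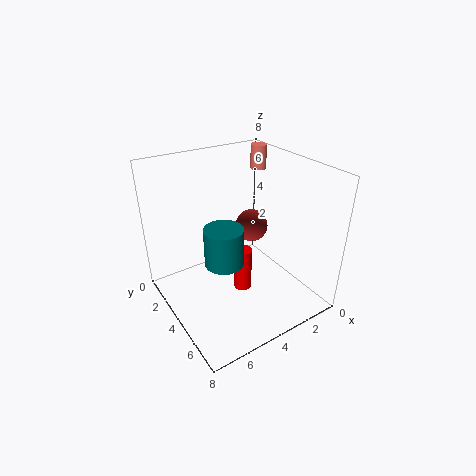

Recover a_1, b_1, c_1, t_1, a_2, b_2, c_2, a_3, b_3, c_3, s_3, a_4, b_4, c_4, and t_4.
a_1 = 5.5
b_1 = 5
c_1 = 3.5
t_1 = 2
a_2 = 2
b_2 = 2.5
c_2 = 3.5
a_3 = 0.5
b_3 = 1
c_3 = 6.5
s_3 = 0.5
a_4 = 4
b_4 = 4.5
c_4 = 1
t_4 = 2.5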